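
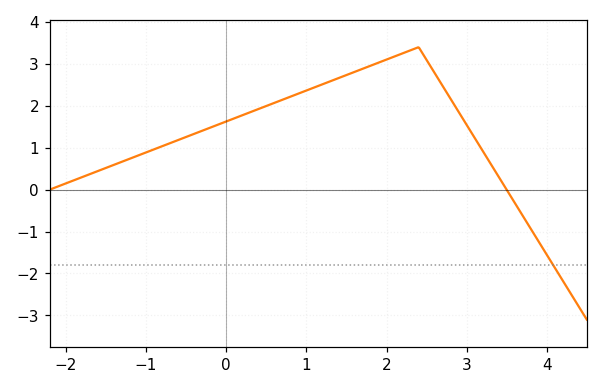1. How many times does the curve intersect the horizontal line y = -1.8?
1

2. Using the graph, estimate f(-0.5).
1.3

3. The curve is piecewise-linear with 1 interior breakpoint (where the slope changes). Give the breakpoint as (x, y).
(2.4, 3.4)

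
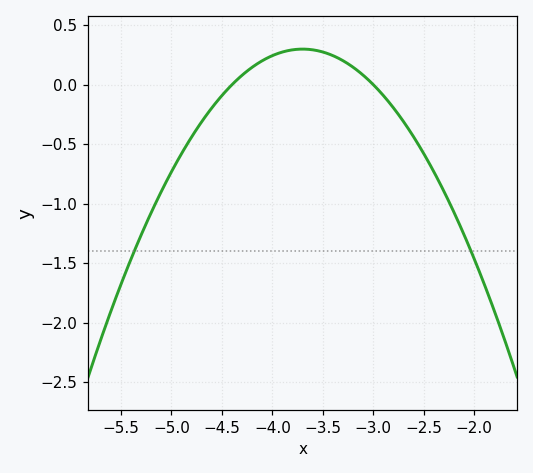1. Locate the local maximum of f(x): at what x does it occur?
-3.7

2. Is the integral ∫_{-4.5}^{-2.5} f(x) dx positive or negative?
positive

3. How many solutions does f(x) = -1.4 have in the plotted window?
2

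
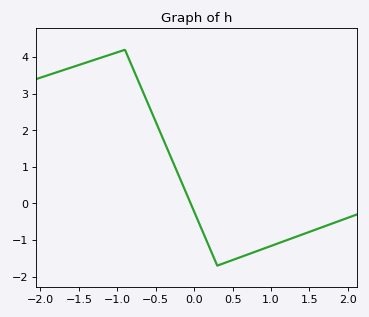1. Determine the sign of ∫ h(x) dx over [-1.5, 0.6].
positive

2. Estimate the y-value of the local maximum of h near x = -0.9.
4.2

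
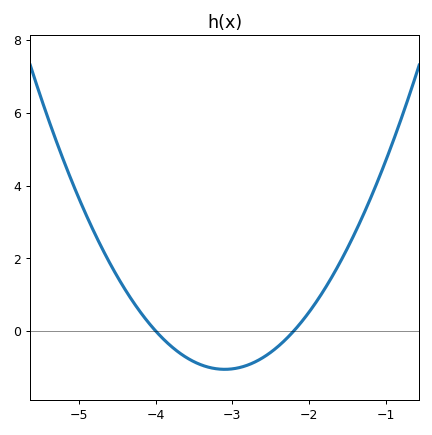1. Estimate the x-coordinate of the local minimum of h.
-3.1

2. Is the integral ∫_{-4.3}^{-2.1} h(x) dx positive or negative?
negative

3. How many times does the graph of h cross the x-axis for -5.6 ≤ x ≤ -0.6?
2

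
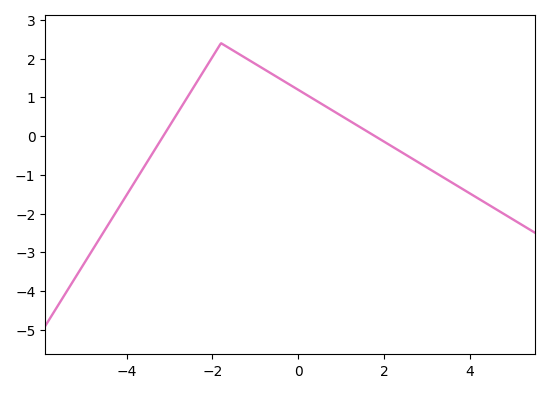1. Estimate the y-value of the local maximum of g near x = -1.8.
2.4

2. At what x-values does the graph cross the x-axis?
-3.15, 1.79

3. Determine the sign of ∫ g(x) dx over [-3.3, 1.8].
positive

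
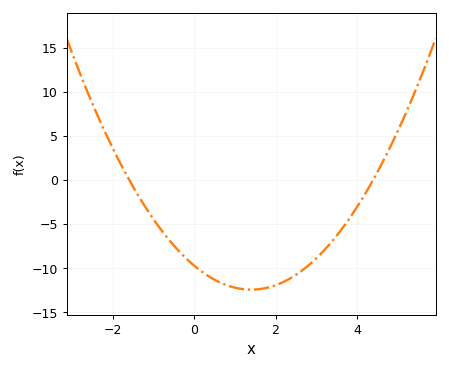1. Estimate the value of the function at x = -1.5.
-0.814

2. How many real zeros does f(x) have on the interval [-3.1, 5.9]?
2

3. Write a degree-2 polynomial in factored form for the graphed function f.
y = 1.38(x + 1.6)(x - 4.4)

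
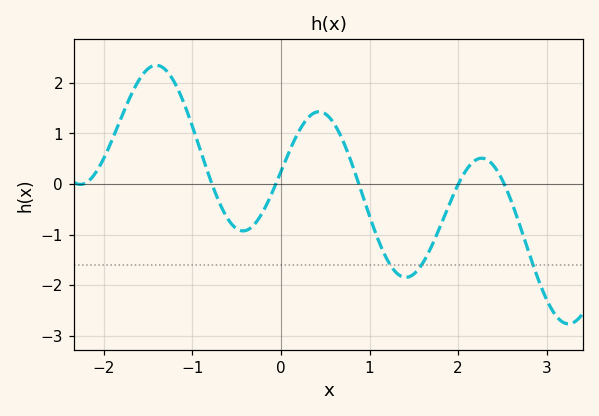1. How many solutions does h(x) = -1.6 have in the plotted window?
3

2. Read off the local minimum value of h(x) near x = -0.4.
-0.928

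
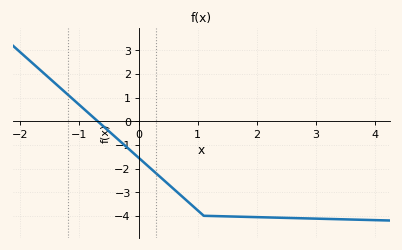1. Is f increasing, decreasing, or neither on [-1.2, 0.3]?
decreasing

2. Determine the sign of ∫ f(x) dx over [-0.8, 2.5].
negative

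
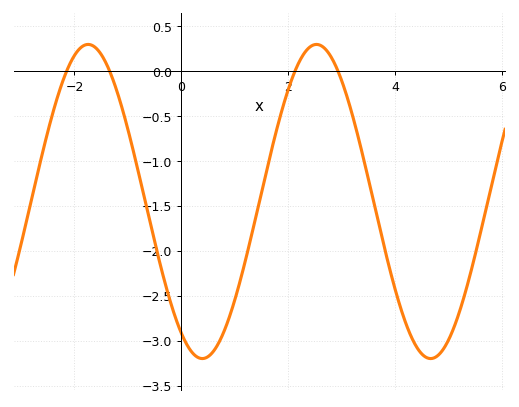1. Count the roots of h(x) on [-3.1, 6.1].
4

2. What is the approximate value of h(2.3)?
0.2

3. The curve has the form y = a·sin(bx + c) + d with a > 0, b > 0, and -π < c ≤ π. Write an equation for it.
y = 1.75sin(1.5x - 2.1) - 1.45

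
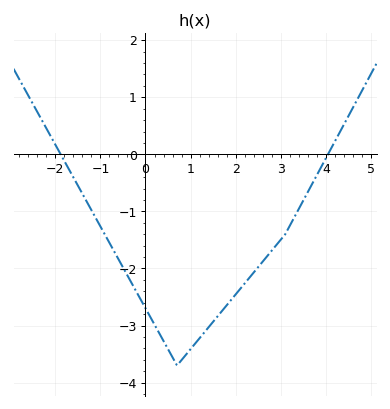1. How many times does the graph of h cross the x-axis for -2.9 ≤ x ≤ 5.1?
2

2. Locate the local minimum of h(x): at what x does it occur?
0.6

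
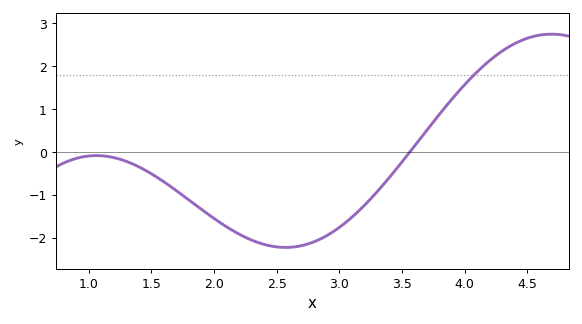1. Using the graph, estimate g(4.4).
2.53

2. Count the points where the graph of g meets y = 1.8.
1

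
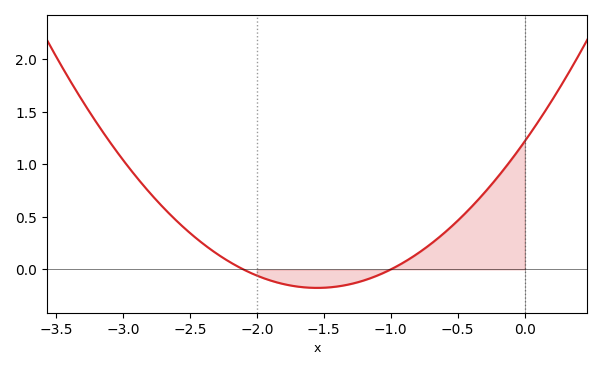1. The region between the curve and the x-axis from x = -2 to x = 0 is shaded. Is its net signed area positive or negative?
positive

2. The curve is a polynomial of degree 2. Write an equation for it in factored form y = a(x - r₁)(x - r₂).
y = 0.58(x + 2.1)(x + 1)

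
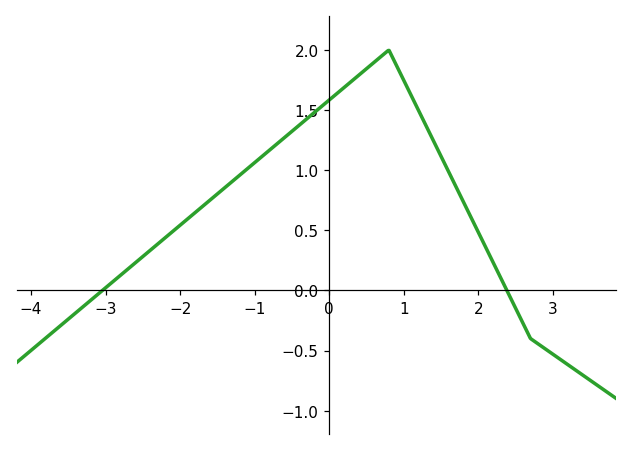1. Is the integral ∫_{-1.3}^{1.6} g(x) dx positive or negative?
positive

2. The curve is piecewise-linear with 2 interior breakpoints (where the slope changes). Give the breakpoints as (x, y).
(0.8, 2); (2.7, -0.4)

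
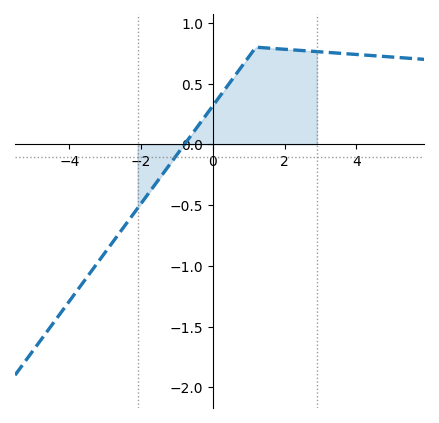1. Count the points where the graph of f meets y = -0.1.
1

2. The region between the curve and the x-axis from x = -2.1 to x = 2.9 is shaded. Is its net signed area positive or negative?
positive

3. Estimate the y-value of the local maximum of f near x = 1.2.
0.8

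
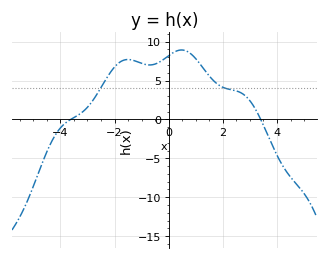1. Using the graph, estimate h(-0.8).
7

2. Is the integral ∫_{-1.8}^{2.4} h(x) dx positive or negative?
positive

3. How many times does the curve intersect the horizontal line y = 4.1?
2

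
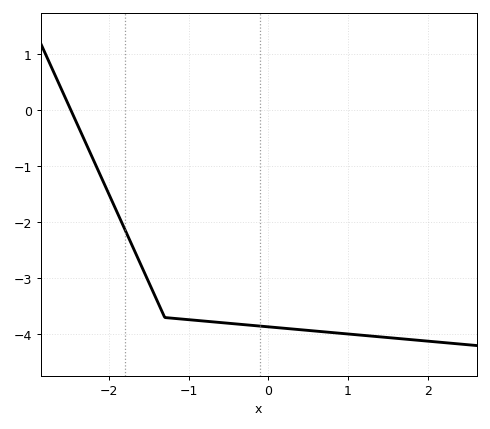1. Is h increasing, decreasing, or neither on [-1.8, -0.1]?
decreasing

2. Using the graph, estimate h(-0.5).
-3.8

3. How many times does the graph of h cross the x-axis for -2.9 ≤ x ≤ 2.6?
1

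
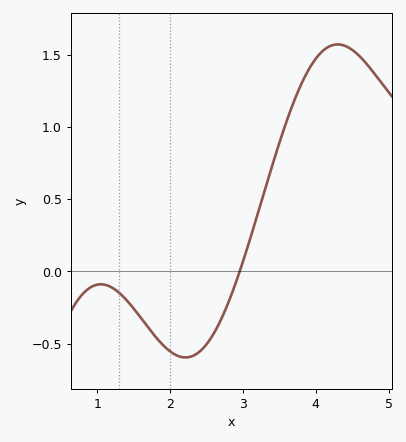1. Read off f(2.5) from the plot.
-0.5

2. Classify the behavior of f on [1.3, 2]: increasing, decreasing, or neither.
decreasing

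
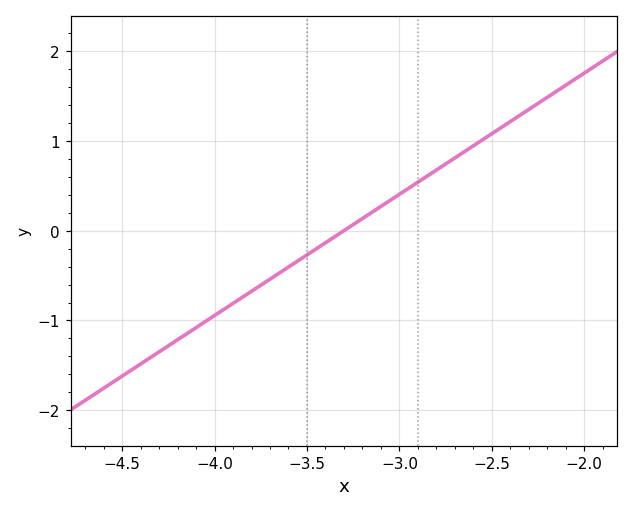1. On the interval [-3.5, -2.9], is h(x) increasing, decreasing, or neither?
increasing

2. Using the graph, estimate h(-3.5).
-0.3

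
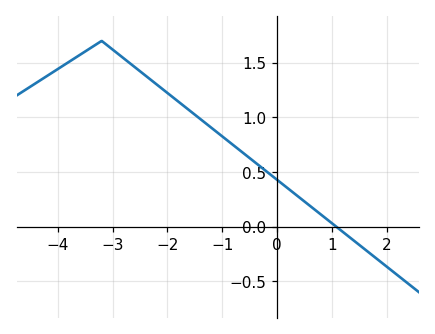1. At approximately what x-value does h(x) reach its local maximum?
-3.2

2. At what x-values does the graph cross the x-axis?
1.08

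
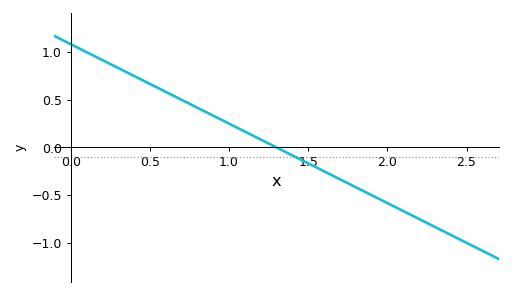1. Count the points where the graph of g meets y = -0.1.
1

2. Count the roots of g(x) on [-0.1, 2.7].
1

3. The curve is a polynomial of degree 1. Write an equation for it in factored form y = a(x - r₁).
y = -0.83(x - 1.3)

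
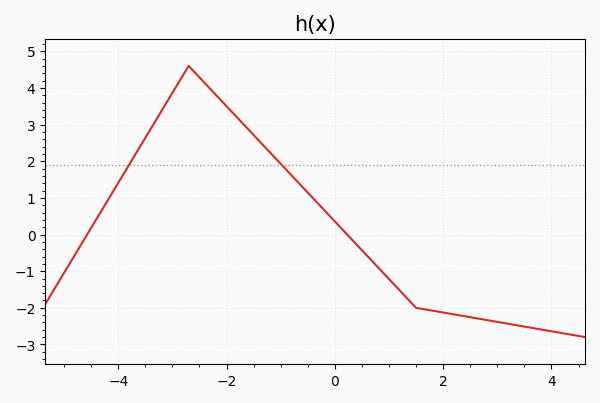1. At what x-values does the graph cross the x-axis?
-4.6, 0.2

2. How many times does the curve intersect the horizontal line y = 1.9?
2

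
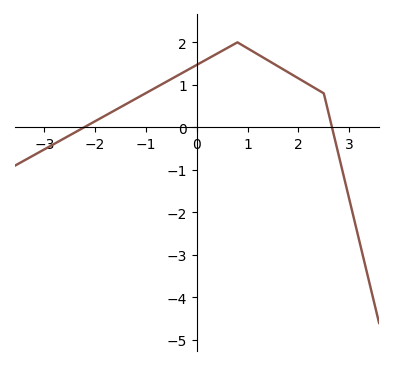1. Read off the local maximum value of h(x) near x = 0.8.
2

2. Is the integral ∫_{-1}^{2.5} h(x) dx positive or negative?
positive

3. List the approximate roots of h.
-2.22, 2.66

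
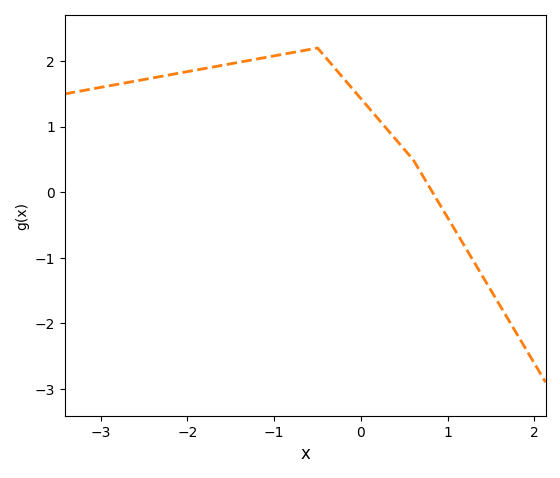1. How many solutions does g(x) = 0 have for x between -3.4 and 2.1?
1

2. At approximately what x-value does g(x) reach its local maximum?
-0.5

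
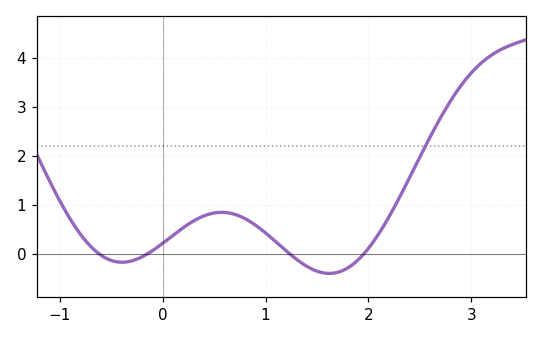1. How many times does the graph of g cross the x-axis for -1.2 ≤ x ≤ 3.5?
4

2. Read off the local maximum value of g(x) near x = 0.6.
0.849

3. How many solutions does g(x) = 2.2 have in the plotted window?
1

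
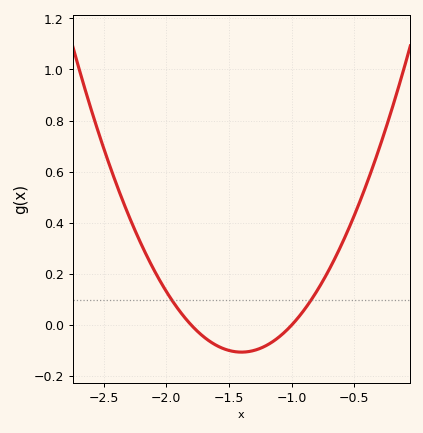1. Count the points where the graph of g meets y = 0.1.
2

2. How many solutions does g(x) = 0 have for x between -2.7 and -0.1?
2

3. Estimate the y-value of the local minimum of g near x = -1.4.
-0.1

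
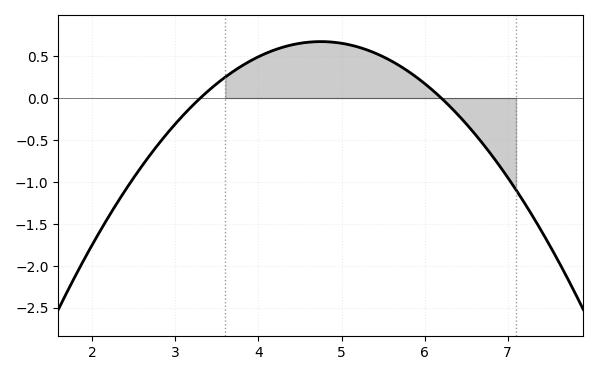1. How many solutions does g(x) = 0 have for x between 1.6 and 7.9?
2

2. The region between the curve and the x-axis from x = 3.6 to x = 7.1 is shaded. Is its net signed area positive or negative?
positive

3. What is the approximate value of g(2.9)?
-0.422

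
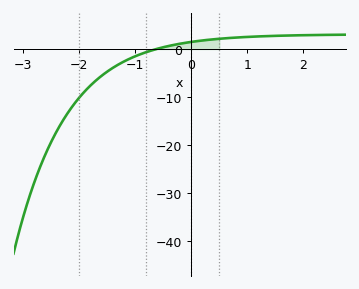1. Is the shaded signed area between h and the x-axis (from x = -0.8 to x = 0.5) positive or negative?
positive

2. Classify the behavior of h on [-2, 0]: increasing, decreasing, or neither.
increasing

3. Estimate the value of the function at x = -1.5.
-4.71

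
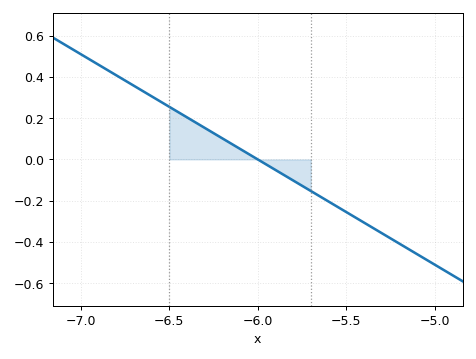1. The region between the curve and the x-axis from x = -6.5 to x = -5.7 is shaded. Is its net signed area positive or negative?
positive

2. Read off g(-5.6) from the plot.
-0.204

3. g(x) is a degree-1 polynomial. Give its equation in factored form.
y = -0.51(x + 6)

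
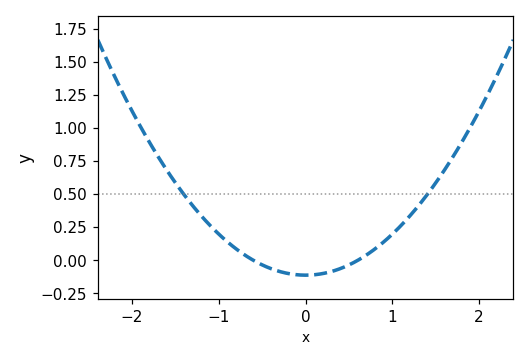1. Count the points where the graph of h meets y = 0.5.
2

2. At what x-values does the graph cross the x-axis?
-0.6, 0.6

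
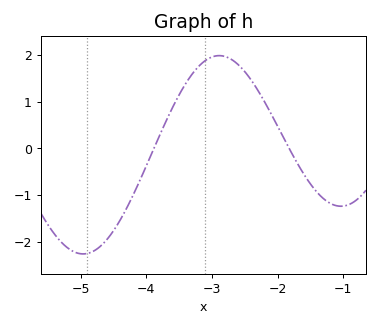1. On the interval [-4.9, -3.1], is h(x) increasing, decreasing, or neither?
increasing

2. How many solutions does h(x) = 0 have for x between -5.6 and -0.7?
2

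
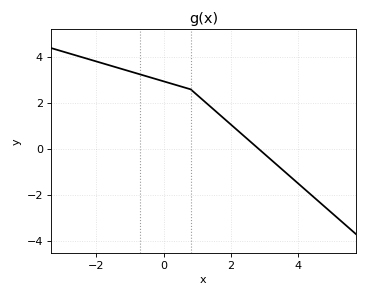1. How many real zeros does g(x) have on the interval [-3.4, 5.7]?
1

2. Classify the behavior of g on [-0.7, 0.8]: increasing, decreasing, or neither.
decreasing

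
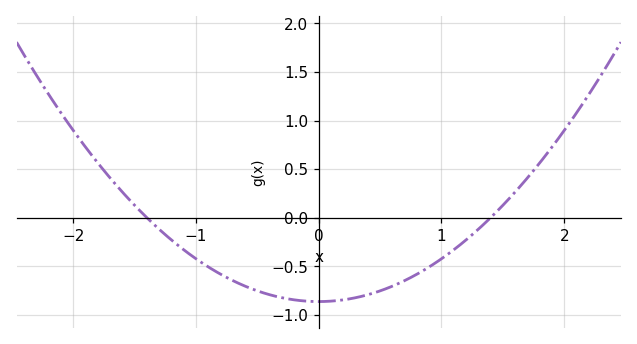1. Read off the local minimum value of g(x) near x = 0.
-0.85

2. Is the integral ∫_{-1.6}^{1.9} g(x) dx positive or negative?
negative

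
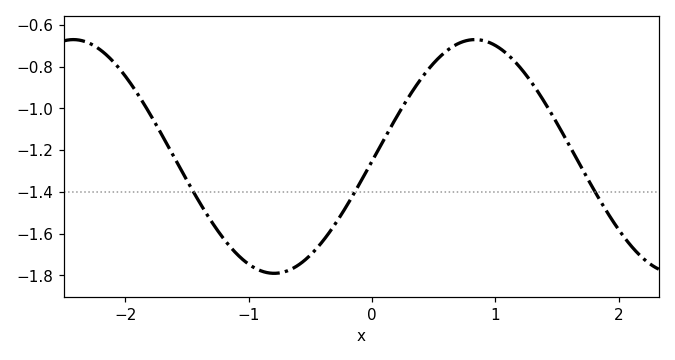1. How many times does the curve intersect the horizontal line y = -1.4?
3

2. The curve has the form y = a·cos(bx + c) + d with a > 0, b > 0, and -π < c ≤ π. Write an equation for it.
y = 0.56cos(1.9x - 1.6) - 1.23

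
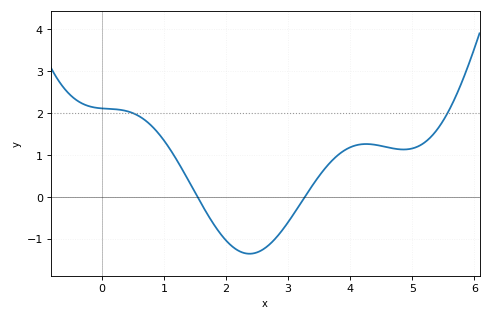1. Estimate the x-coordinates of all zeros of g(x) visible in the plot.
1.5, 3.3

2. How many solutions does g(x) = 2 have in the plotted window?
2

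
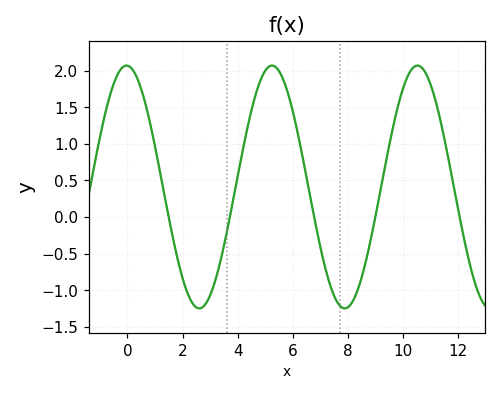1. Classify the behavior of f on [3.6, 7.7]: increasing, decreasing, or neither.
neither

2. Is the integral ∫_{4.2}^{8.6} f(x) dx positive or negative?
positive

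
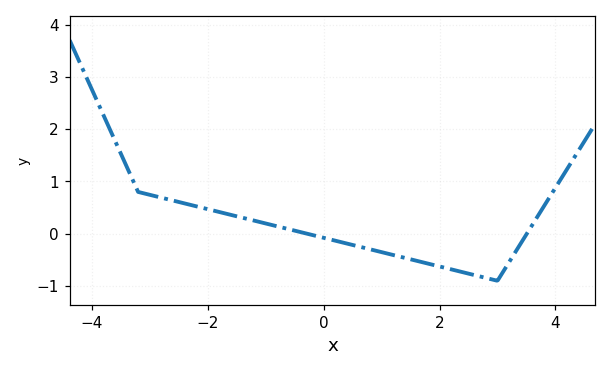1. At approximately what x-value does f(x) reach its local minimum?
3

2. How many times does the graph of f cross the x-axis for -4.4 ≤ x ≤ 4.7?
2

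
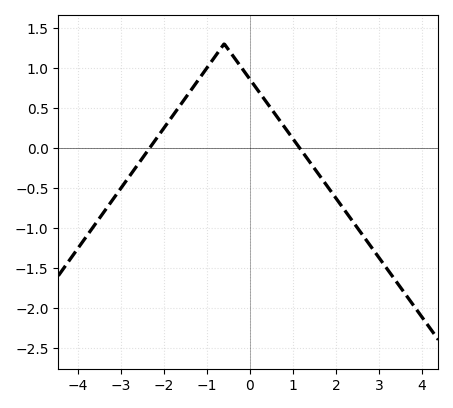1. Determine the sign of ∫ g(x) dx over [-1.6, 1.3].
positive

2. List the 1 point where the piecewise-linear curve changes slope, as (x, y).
(-0.6, 1.3)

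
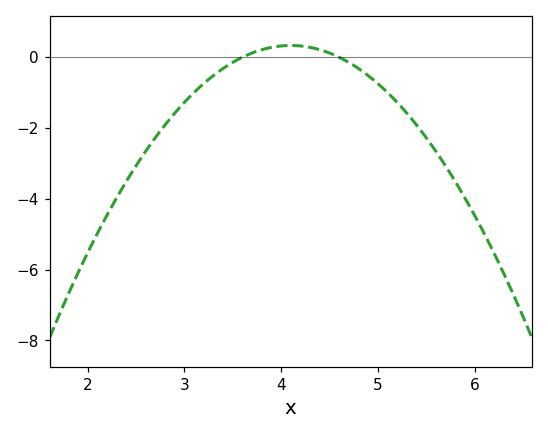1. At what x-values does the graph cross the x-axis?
3.6, 4.6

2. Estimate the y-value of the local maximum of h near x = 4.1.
0.332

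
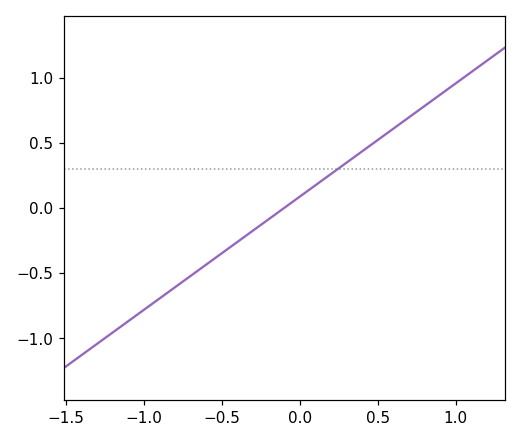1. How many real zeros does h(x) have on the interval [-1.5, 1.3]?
1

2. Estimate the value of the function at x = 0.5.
0.522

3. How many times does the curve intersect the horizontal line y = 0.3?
1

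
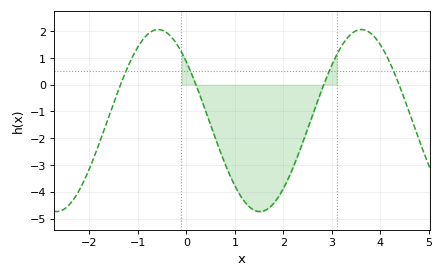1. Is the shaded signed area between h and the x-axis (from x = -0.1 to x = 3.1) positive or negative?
negative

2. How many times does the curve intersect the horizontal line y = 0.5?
4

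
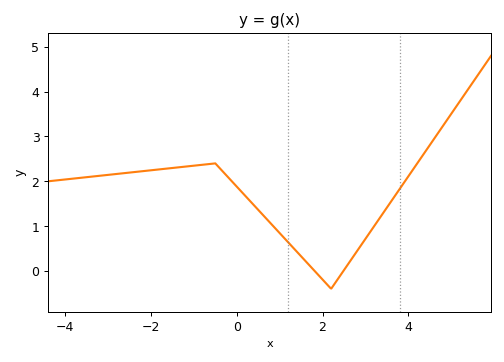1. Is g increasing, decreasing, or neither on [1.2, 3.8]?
neither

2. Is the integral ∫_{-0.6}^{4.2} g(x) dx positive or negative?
positive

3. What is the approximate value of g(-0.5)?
2.4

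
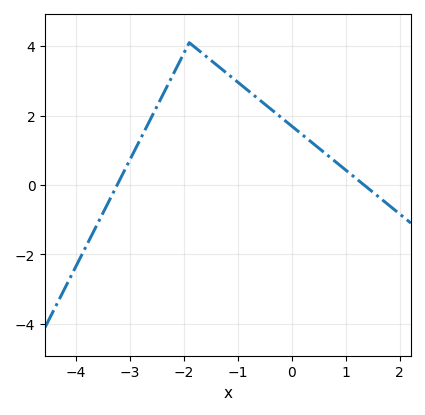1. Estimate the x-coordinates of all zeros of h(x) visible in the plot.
-3.2, 1.3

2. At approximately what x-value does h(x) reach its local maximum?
-1.9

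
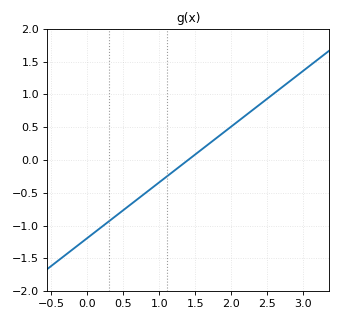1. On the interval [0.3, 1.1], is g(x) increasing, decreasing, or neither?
increasing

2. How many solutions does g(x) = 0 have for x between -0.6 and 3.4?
1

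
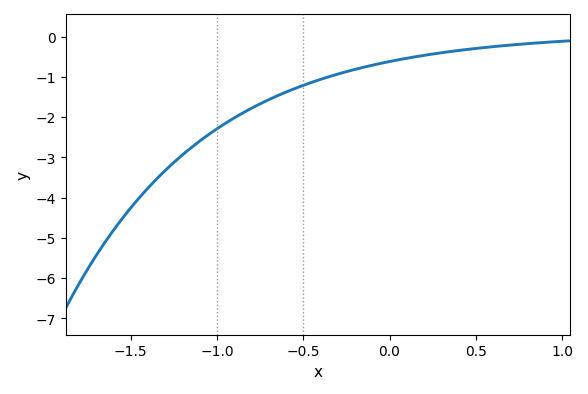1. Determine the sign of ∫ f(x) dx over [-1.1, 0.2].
negative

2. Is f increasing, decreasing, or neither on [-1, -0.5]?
increasing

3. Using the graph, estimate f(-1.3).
-3.33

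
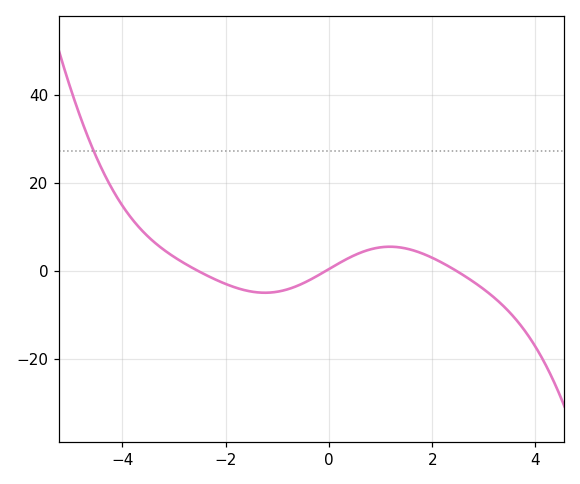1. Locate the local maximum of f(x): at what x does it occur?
1.18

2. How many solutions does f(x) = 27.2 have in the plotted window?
1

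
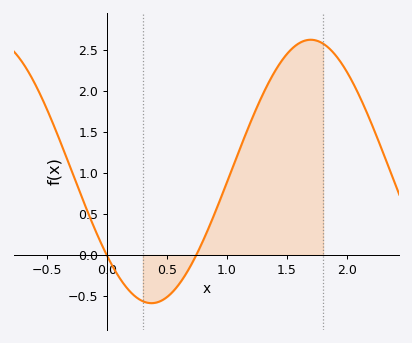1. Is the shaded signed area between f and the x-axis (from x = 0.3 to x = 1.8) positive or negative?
positive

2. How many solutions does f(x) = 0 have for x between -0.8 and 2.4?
2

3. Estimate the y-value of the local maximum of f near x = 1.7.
2.65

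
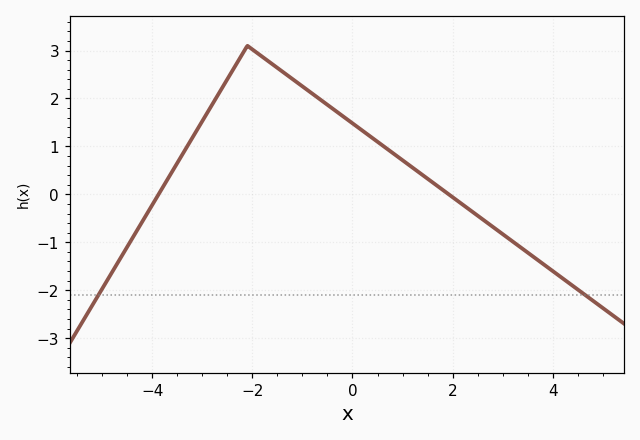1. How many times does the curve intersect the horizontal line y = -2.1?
2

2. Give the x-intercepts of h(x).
-3.87, 1.92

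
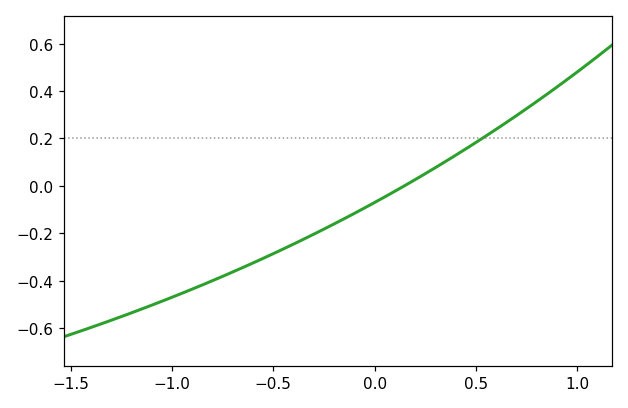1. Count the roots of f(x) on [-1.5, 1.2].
1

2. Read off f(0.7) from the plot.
0.297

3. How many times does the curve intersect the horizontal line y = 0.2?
1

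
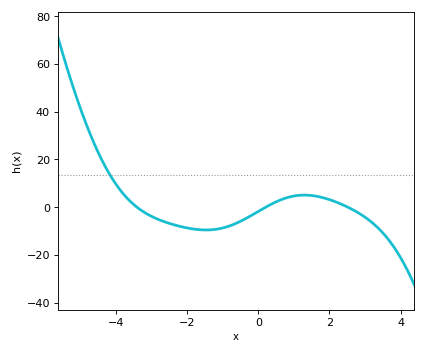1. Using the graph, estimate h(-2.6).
-6.3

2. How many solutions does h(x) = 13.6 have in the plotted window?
1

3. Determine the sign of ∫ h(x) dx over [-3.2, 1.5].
negative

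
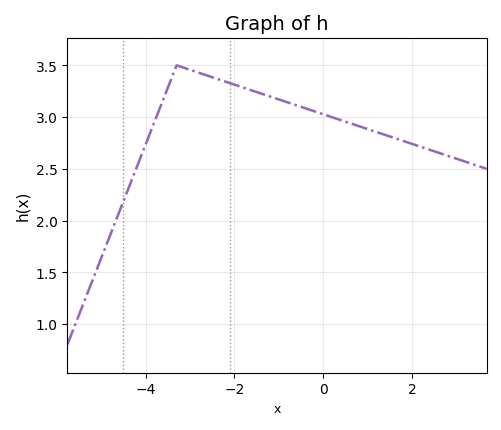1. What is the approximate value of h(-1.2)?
3.2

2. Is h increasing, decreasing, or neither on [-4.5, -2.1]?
neither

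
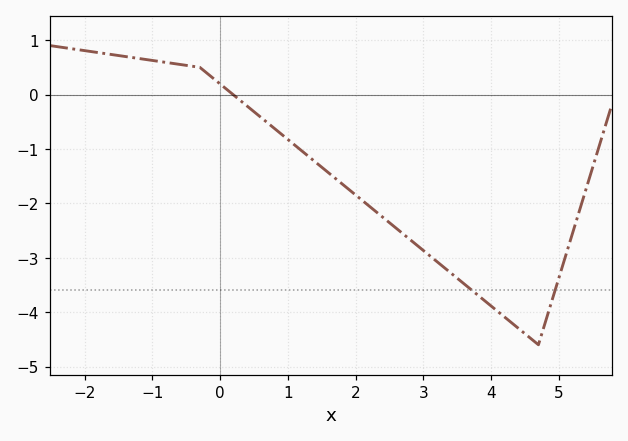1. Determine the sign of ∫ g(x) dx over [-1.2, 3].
negative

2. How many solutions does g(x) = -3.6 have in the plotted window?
2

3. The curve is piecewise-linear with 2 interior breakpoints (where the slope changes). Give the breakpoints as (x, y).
(-0.3, 0.5); (4.7, -4.6)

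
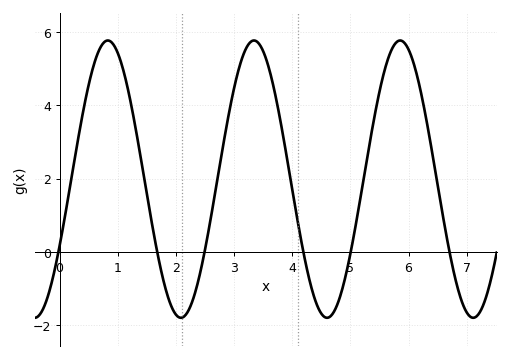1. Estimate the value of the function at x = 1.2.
4.25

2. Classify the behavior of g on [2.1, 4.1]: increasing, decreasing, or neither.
neither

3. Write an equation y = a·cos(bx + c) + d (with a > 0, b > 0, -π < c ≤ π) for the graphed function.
y = 3.78cos(2.5x - 2.07) + 1.99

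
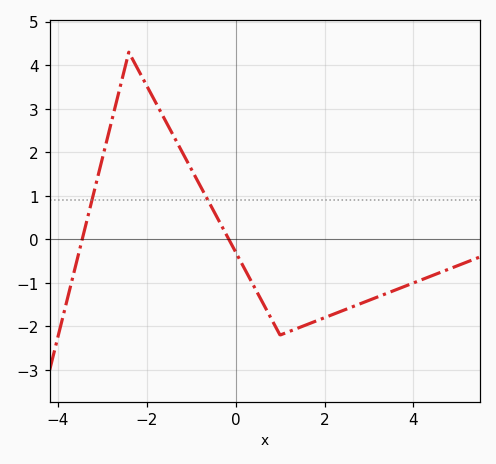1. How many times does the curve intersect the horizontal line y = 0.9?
2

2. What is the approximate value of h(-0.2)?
0.1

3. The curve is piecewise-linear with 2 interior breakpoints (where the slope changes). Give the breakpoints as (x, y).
(-2.4, 4.3); (1, -2.2)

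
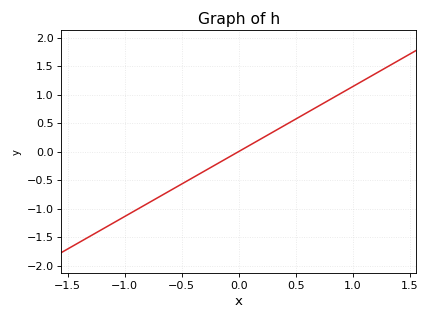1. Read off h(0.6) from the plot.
0.684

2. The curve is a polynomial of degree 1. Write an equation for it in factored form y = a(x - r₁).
y = 1.14(x - 0)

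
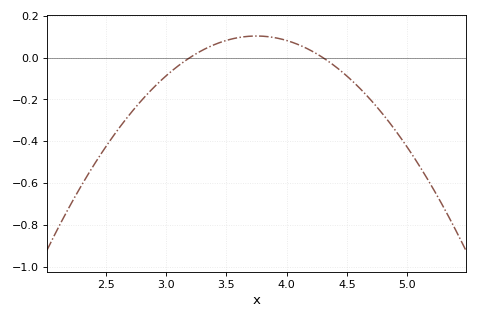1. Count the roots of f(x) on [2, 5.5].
2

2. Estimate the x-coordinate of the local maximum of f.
3.75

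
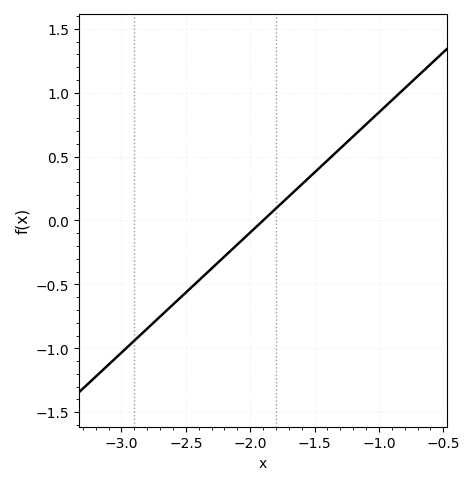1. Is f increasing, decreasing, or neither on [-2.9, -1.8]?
increasing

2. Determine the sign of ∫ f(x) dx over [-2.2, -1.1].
positive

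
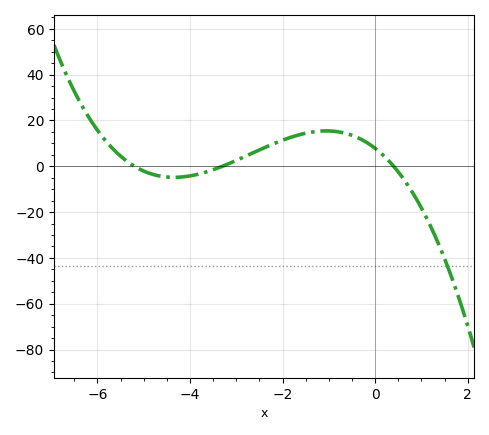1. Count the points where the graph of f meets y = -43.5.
1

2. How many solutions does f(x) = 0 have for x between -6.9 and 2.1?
3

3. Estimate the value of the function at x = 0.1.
6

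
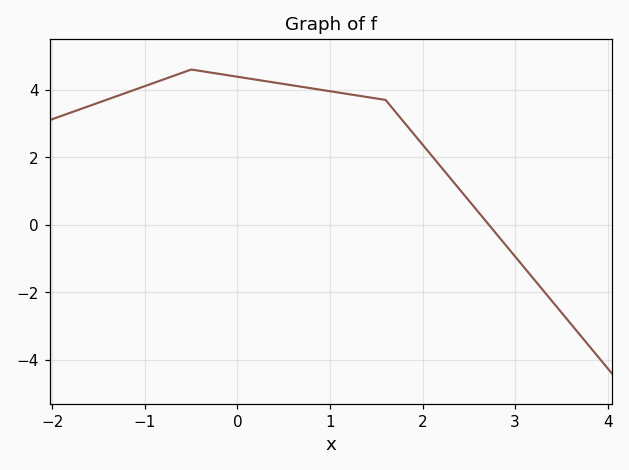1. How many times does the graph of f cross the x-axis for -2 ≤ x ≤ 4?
1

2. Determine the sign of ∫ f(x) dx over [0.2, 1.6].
positive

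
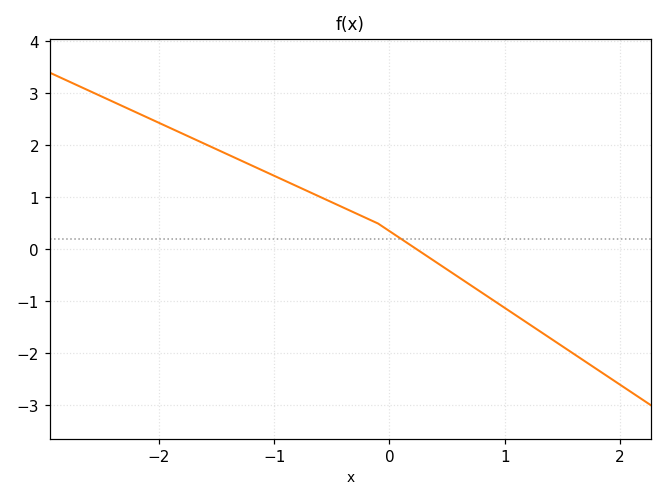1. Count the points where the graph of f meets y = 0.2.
1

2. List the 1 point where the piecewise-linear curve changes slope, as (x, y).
(-0.1, 0.5)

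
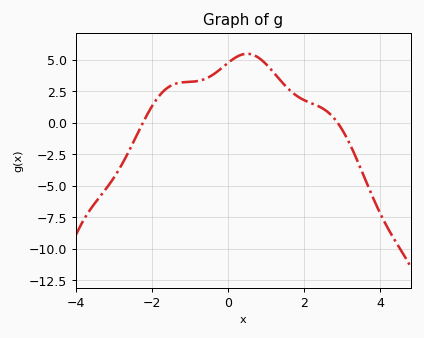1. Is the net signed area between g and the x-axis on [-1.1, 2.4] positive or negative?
positive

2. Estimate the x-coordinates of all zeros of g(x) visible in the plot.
-2.2, 2.8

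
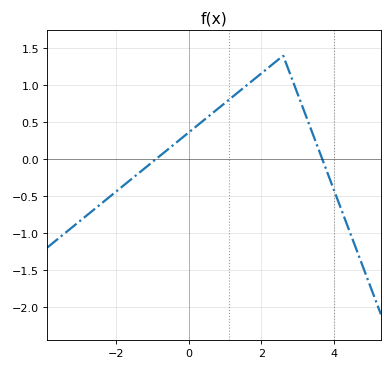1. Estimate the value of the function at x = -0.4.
0.2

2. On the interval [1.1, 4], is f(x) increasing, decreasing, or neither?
neither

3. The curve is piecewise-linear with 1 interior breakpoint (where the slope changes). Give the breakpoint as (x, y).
(2.6, 1.4)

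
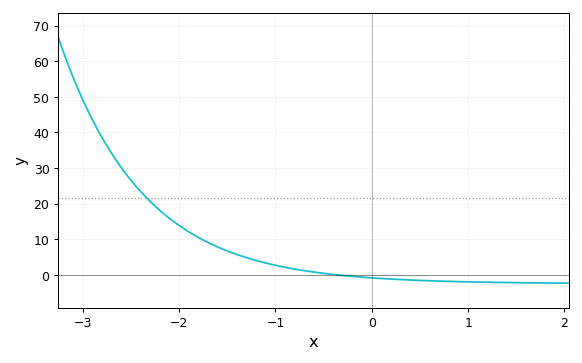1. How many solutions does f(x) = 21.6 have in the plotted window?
1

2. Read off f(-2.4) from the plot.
23.4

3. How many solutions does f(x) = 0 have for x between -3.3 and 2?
1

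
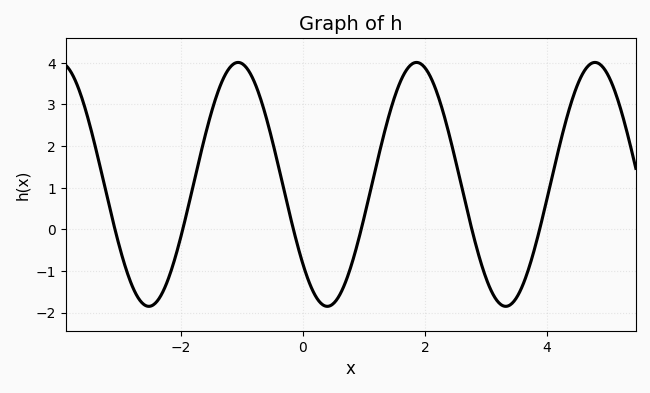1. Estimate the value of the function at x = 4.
0.7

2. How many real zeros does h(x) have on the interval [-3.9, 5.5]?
6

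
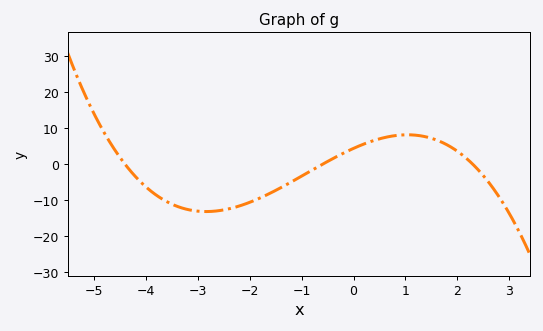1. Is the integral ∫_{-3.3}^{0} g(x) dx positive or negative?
negative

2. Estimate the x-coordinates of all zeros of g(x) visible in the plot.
-4.4, -0.6, 2.4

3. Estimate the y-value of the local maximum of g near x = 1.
8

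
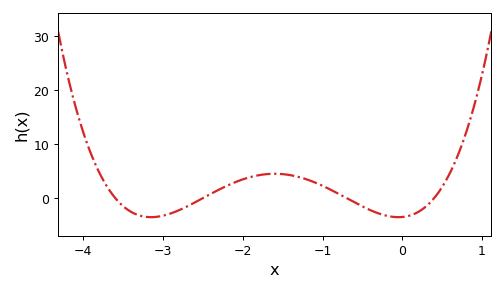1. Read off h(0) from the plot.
-3.5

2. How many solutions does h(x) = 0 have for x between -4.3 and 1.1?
4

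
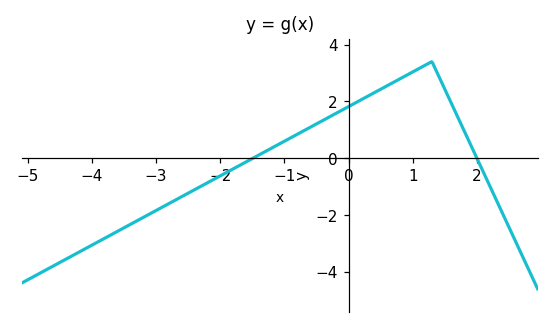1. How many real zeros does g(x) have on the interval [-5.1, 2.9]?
2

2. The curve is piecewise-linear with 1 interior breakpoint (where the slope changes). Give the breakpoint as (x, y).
(1.3, 3.4)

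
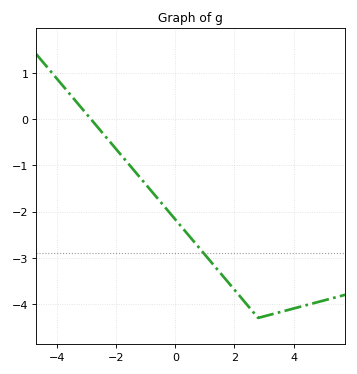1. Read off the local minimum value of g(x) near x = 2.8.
-4.3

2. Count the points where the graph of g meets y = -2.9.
1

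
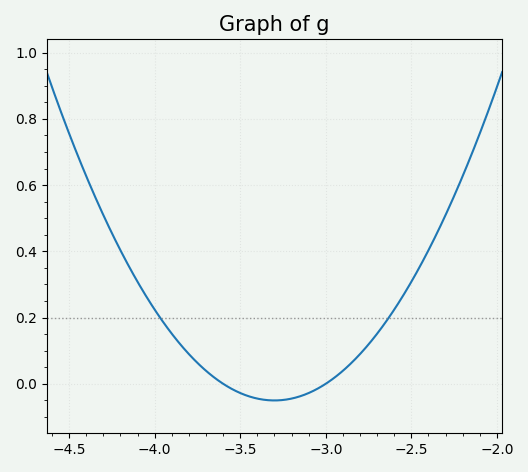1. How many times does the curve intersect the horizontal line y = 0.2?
2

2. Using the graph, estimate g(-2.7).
0.151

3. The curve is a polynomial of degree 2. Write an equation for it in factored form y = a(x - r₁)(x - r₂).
y = 0.56(x + 3.6)(x + 3)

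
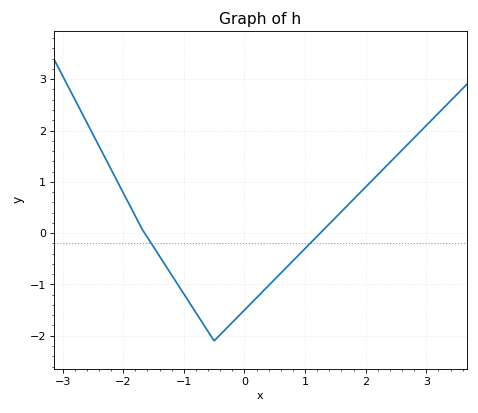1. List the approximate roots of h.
-1.65, 1.25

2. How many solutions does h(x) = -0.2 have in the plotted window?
2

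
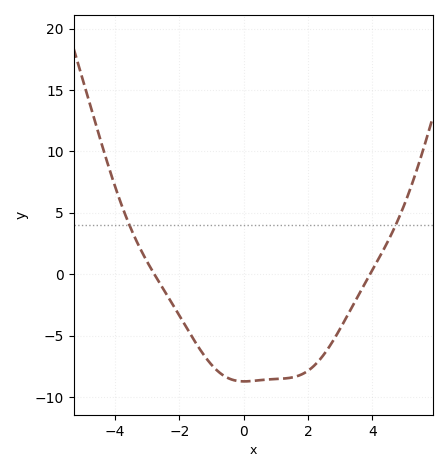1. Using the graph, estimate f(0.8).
-8.5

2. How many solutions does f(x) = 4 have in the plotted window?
2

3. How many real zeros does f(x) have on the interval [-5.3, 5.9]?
2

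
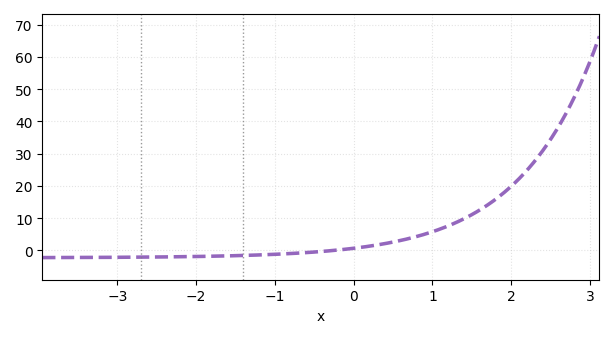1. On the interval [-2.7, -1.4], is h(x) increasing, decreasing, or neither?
increasing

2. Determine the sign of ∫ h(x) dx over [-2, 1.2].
positive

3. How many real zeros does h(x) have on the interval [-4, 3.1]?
1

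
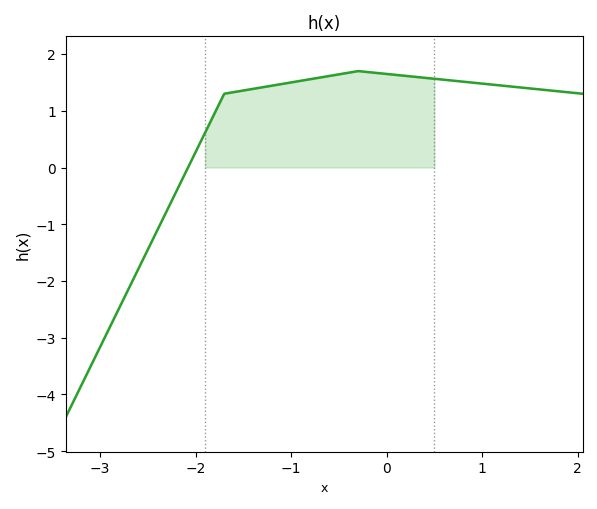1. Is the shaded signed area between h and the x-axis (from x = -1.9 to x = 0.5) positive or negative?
positive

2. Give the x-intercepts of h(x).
-2.1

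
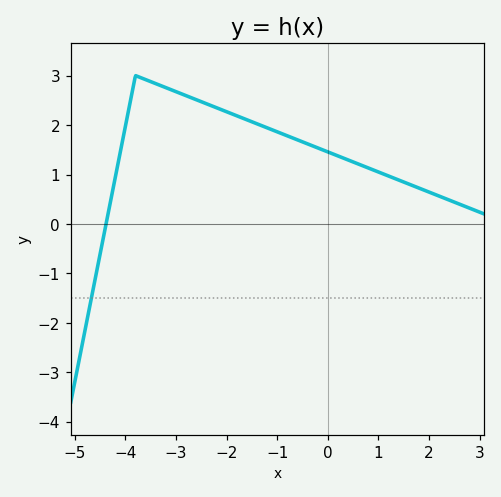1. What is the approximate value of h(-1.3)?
1.98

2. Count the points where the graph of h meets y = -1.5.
1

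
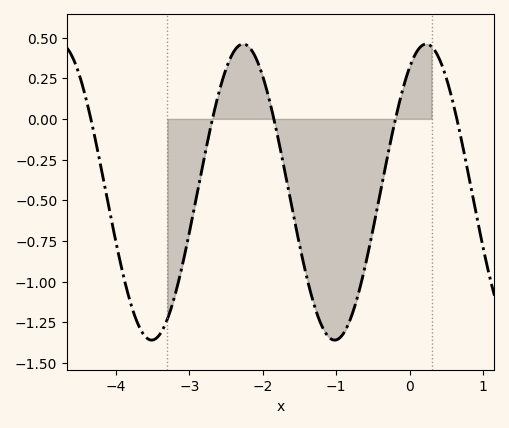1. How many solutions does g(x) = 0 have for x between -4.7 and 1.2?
5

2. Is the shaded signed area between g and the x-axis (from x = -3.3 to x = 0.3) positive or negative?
negative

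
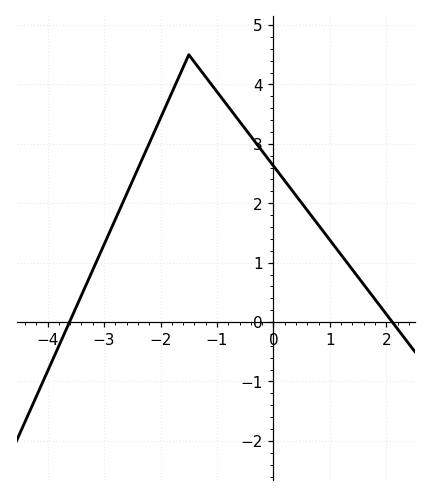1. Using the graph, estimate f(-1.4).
4.4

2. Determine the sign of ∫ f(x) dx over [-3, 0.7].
positive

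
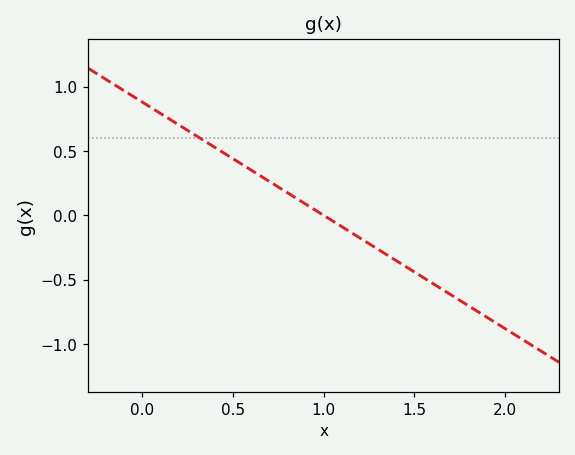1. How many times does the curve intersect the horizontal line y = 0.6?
1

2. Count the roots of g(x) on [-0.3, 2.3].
1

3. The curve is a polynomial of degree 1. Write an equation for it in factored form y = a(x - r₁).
y = -0.88(x - 1)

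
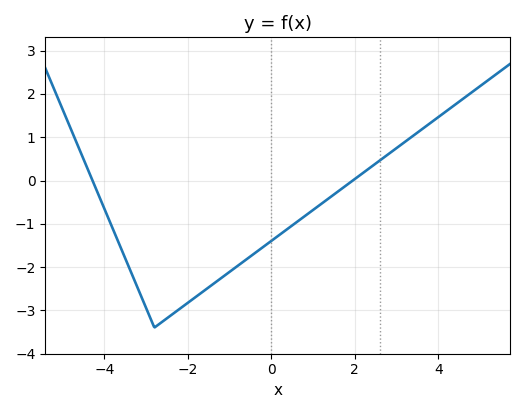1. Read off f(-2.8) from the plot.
-3.4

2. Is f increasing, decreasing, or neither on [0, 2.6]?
increasing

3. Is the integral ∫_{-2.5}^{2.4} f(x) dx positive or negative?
negative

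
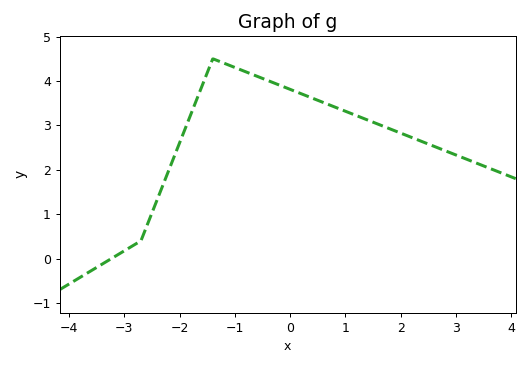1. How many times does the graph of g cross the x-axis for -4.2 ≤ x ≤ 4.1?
1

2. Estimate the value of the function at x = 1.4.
3.12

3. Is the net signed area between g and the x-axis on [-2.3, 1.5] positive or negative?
positive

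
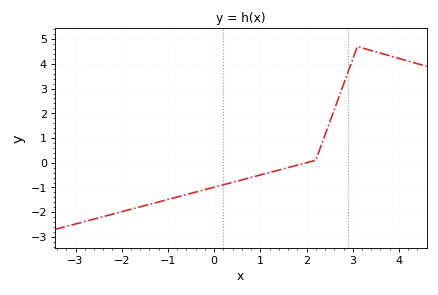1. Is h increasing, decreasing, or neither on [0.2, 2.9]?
increasing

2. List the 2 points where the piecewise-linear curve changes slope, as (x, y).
(2.2, 0.1); (3.1, 4.7)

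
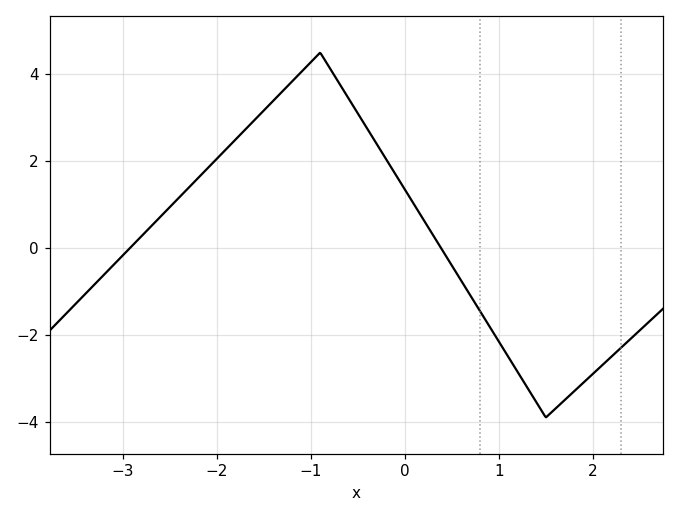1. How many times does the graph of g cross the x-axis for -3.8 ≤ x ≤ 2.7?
2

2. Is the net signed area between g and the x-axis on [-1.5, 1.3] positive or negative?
positive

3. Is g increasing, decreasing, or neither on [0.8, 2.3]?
neither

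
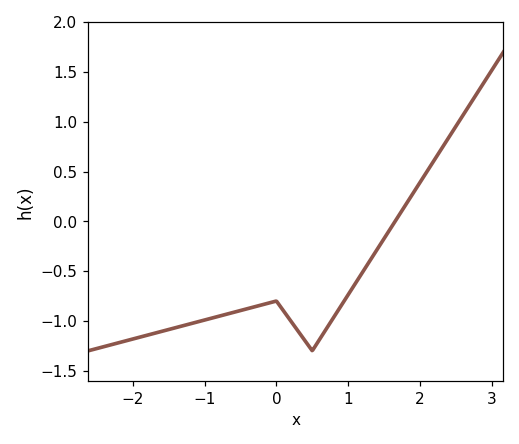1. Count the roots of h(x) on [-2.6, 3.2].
1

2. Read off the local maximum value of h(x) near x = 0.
-0.8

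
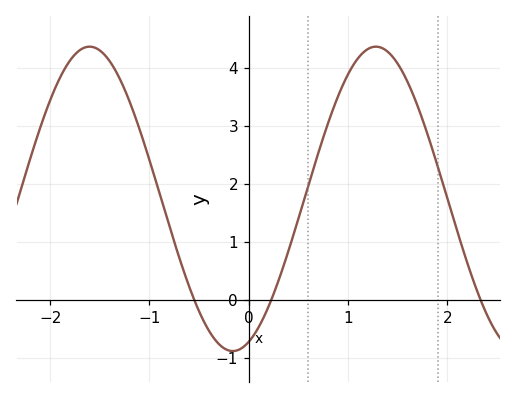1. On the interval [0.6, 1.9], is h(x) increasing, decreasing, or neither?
neither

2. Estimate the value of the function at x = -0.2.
-0.871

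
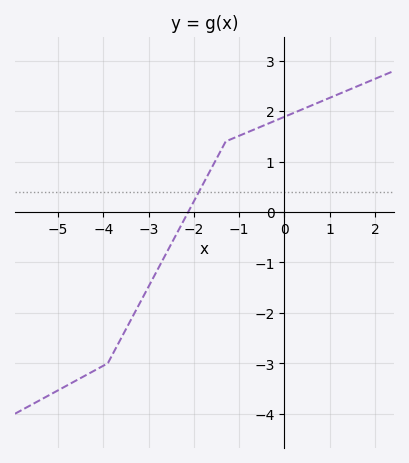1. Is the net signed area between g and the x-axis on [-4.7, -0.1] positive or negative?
negative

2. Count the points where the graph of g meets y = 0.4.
1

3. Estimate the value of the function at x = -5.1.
-3.6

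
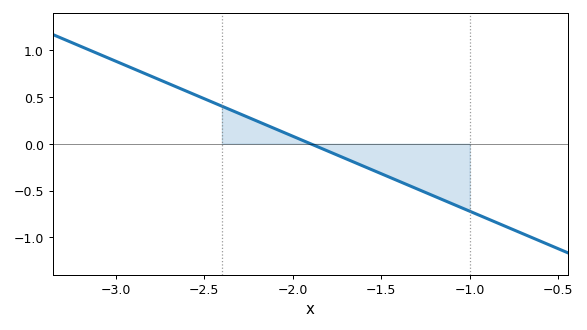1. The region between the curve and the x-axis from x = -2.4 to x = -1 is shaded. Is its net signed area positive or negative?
negative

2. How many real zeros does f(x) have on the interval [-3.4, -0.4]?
1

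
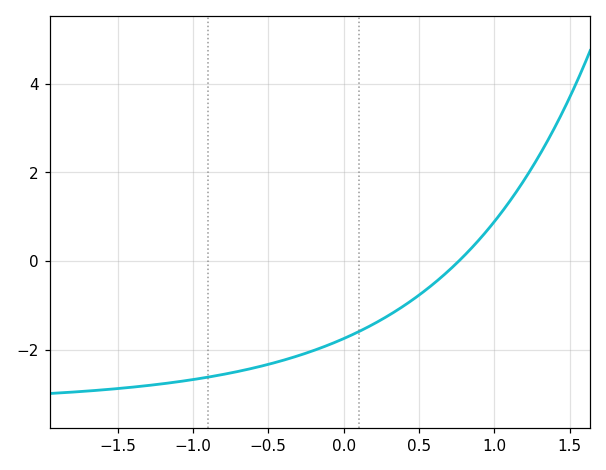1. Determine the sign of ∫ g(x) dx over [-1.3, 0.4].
negative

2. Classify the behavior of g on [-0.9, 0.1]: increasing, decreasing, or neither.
increasing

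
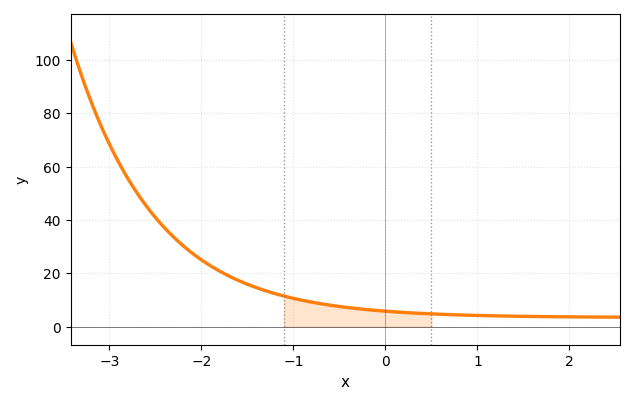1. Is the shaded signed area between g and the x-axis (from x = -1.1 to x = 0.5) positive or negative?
positive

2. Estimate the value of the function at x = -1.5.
16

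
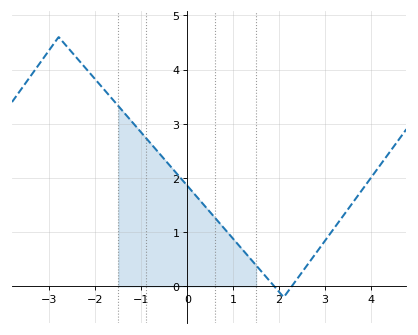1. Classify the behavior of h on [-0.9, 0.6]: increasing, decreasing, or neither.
decreasing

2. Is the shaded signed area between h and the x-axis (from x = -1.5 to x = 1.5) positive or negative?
positive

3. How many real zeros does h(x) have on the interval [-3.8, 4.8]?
2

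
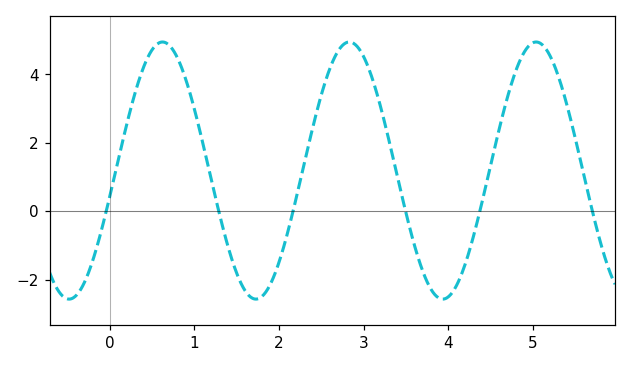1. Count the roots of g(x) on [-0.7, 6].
6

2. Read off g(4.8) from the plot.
4.14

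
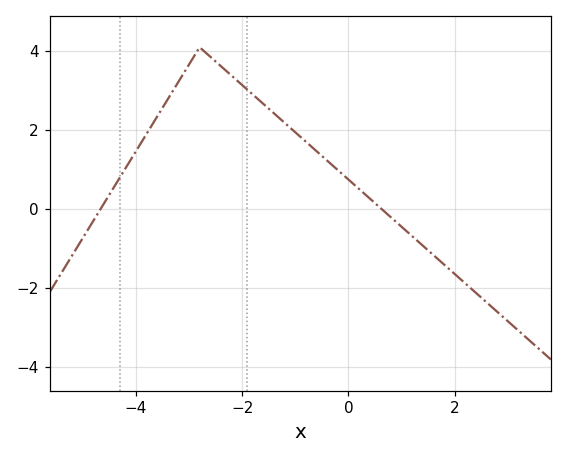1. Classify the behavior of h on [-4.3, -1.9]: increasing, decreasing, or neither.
neither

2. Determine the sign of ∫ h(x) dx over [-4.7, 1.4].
positive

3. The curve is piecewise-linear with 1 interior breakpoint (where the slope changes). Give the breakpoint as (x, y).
(-2.8, 4.1)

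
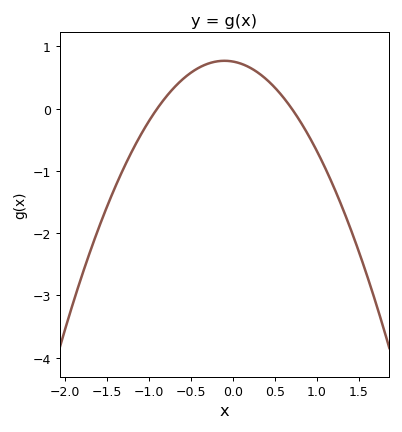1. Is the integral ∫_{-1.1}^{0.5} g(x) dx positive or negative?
positive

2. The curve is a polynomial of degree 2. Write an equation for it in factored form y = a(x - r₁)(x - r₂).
y = -1.2(x + 0.9)(x - 0.7)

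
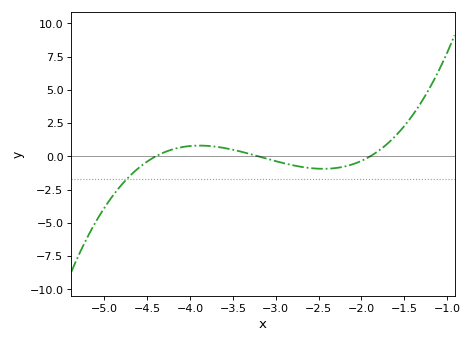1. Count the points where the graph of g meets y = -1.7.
1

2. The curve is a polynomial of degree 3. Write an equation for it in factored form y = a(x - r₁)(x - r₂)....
y = 1.16(x + 4.4)(x + 3.2)(x + 1.9)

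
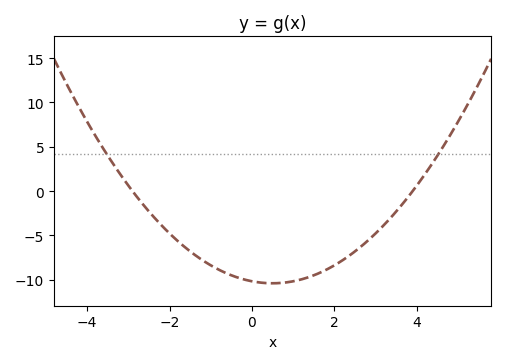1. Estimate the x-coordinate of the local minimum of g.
0.5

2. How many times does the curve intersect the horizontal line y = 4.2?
2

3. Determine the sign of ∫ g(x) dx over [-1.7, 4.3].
negative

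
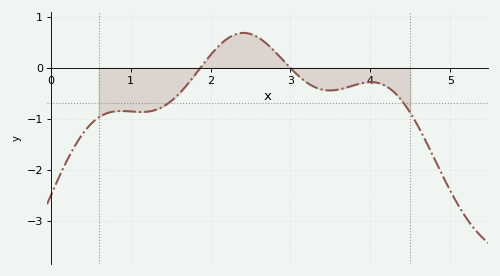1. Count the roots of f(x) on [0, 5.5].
2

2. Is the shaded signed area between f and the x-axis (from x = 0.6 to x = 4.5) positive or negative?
negative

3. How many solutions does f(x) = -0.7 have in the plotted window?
2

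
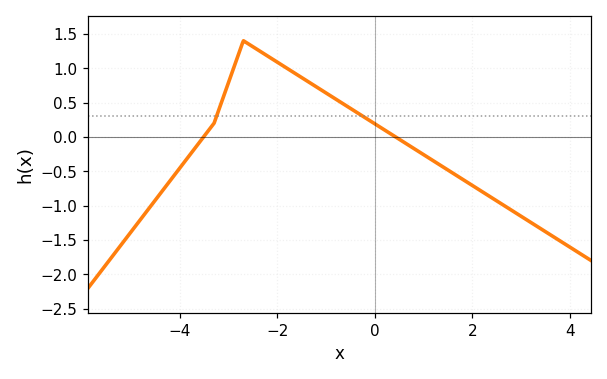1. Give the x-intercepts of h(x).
-3.6, 0.4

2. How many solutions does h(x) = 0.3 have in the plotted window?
2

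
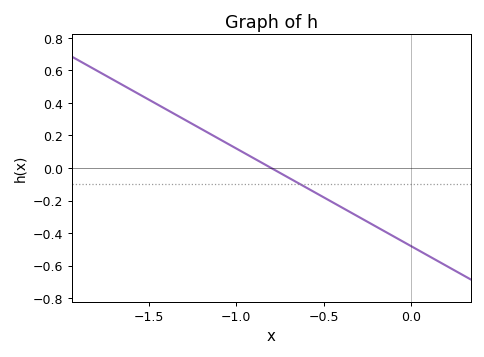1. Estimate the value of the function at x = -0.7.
-0.06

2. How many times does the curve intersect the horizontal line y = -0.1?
1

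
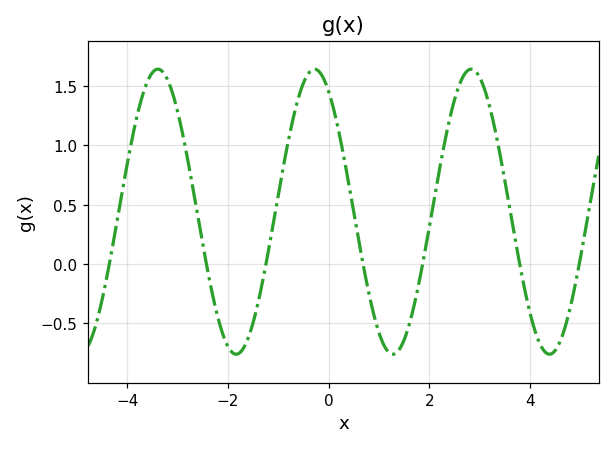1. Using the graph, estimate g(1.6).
-0.5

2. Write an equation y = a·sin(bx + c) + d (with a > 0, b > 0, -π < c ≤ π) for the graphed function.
y = 1.2sin(2x + 2.1) + 0.44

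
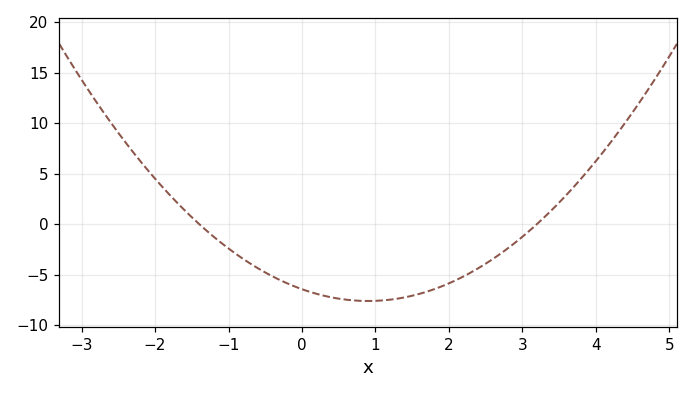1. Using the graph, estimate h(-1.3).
-0.648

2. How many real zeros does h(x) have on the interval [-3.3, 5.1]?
2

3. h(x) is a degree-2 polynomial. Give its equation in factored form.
y = 1.44(x + 1.4)(x - 3.2)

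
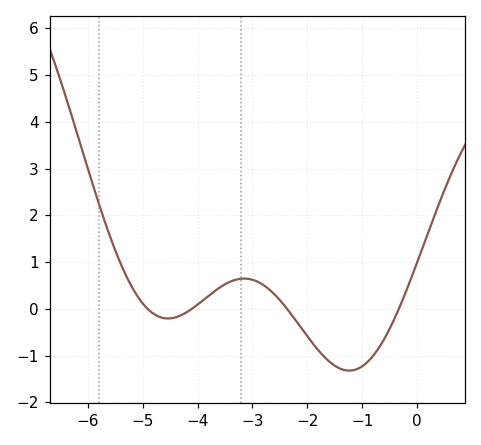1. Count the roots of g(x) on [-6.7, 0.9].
4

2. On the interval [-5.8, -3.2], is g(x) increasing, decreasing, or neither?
neither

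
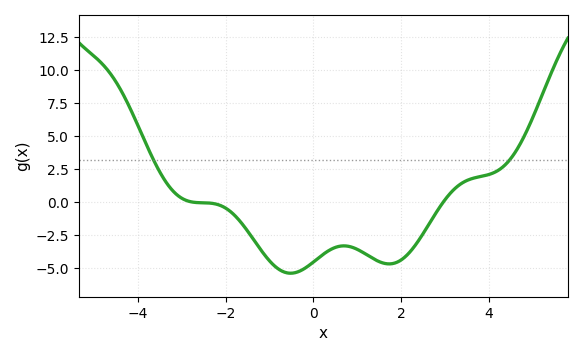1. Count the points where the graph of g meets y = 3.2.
2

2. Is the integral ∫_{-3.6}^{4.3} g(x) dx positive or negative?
negative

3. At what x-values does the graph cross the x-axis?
-2.75, 2.97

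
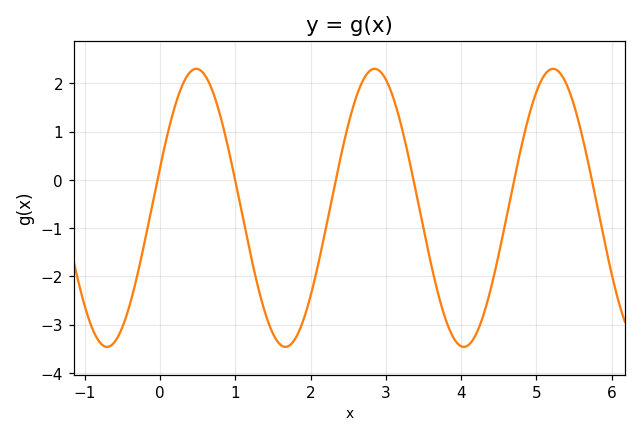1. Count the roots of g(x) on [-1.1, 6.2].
6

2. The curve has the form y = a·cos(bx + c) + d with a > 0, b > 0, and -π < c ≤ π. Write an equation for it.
y = 2.88cos(2.6x - 1.3) - 0.58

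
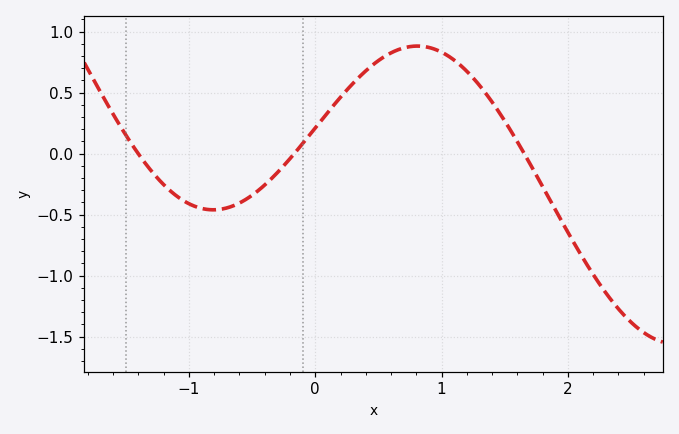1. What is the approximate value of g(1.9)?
-0.46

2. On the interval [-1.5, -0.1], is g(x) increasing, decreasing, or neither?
neither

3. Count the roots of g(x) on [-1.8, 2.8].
3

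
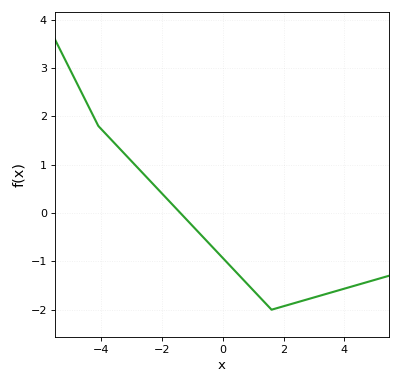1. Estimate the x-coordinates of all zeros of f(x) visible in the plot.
-1.4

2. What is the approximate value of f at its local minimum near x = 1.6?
-2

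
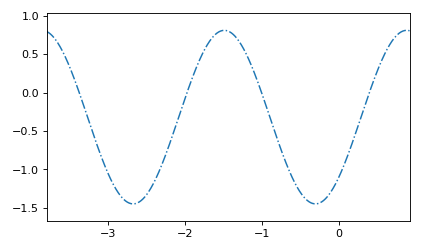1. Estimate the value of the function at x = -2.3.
-0.95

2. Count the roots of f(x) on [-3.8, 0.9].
4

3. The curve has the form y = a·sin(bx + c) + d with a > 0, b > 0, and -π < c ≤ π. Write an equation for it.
y = 1.13sin(2.6x - 0.76) - 0.32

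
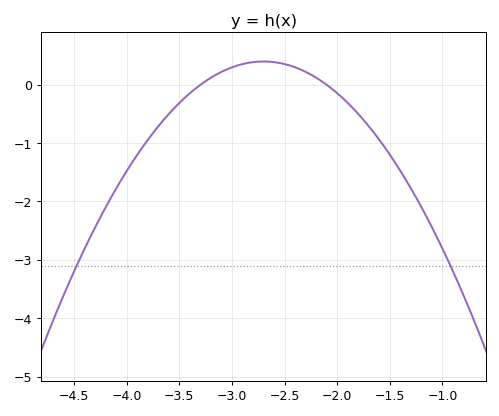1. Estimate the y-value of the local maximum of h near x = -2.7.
0.4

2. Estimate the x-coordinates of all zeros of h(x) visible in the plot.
-3.3, -2.1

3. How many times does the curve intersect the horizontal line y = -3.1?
2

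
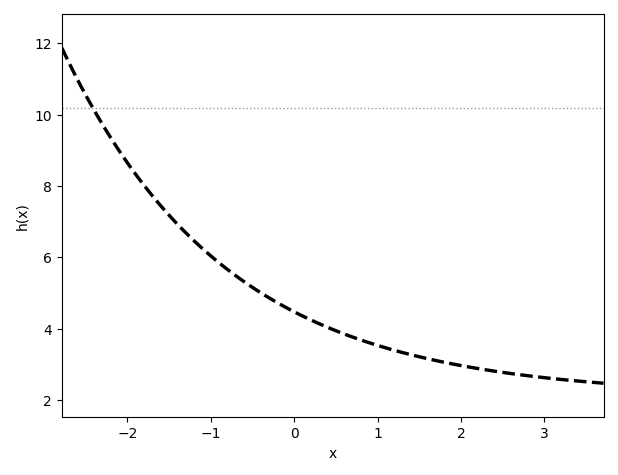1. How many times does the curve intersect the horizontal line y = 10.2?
1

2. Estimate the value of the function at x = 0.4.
4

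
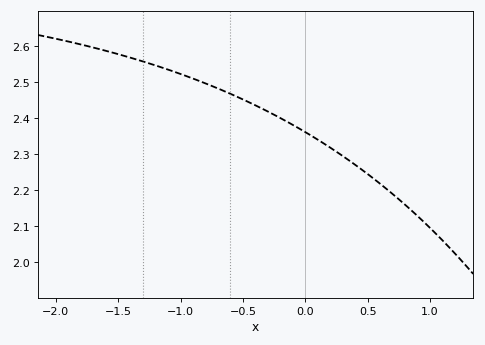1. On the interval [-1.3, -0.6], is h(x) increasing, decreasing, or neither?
decreasing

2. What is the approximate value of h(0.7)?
2.19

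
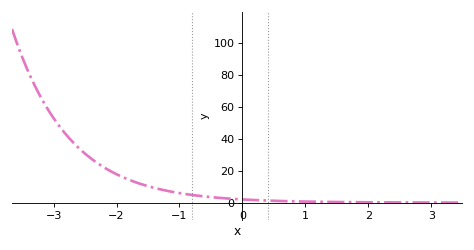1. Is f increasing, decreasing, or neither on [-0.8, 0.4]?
decreasing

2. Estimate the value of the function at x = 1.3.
0.557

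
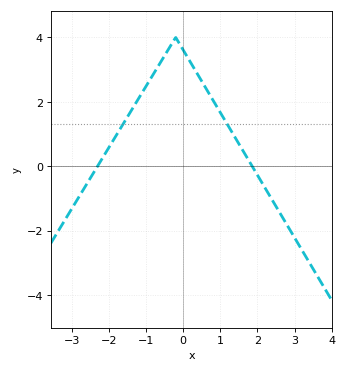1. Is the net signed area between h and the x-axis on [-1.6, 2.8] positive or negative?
positive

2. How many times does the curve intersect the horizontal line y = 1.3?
2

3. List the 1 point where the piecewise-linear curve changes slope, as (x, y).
(-0.2, 4)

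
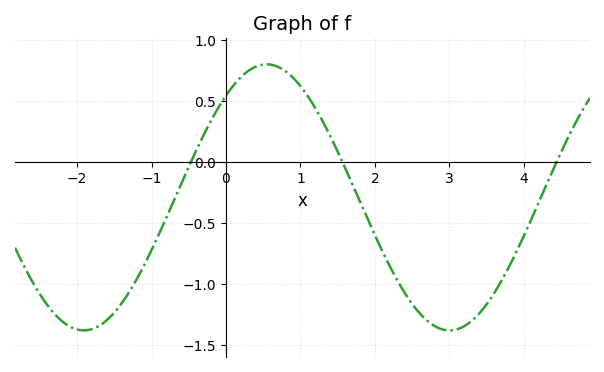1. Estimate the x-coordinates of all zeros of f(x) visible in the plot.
-0.4, 1.6, 4.4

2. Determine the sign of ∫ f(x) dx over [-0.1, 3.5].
negative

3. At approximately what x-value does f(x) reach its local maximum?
0.6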